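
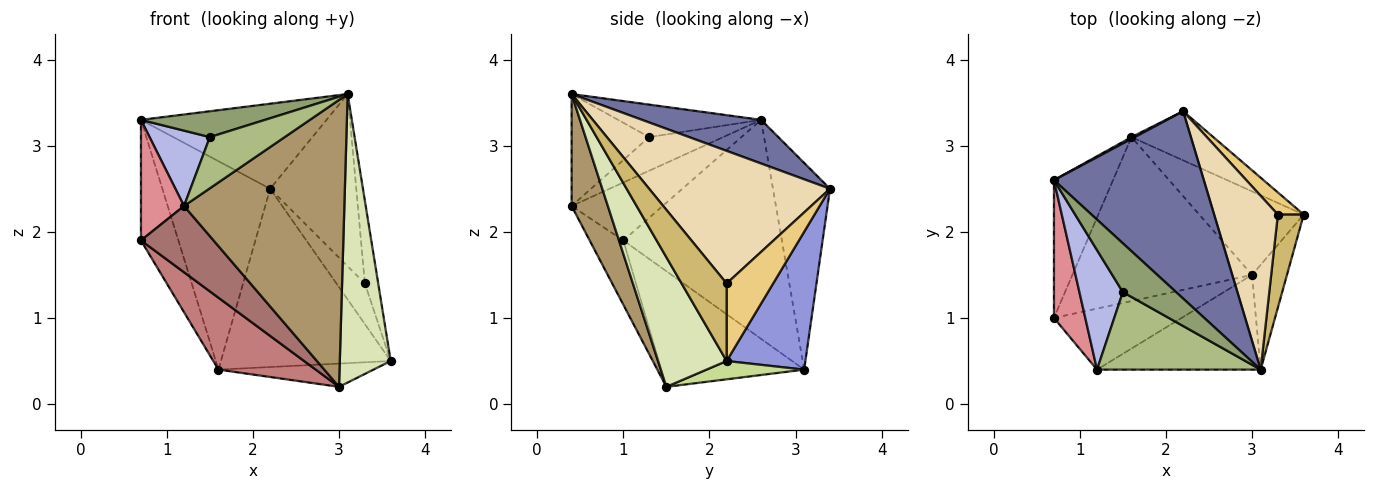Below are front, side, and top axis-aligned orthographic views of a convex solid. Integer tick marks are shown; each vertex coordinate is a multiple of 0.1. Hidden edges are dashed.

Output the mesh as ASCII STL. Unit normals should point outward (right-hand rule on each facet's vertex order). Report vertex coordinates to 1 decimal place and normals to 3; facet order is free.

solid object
 facet normal 0.256 0.400 0.880
  outer loop
   vertex 2.2 3.4 2.5
   vertex 0.7 2.6 3.3
   vertex 3.1 0.4 3.6
  endloop
 endfacet
 facet normal -0.468 0.884 0.007
  outer loop
   vertex 2.2 3.4 2.5
   vertex 1.6 3.1 0.4
   vertex 0.7 2.6 3.3
  endloop
 endfacet
 facet normal 0.408 0.880 -0.242
  outer loop
   vertex 2.2 3.4 2.5
   vertex 3.6 2.2 0.5
   vertex 1.6 3.1 0.4
  endloop
 endfacet
 facet normal -0.548 -0.446 0.707
  outer loop
   vertex 1.5 1.3 3.1
   vertex 0.7 2.6 3.3
   vertex 1.2 0.4 2.3
  endloop
 endfacet
 facet normal -0.475 -0.412 0.778
  outer loop
   vertex 1.5 1.3 3.1
   vertex 3.1 0.4 3.6
   vertex 0.7 2.6 3.3
  endloop
 endfacet
 facet normal -0.496 -0.479 0.725
  outer loop
   vertex 1.5 1.3 3.1
   vertex 1.2 0.4 2.3
   vertex 3.1 0.4 3.6
  endloop
 endfacet
 facet normal 0.166 0.264 -0.950
  outer loop
   vertex 3.0 1.5 0.2
   vertex 1.6 3.1 0.4
   vertex 3.6 2.2 0.5
  endloop
 endfacet
 facet normal 0.785 -0.582 -0.211
  outer loop
   vertex 3.0 1.5 0.2
   vertex 3.6 2.2 0.5
   vertex 3.1 0.4 3.6
  endloop
 endfacet
 facet normal 0.210 -0.928 -0.307
  outer loop
   vertex 3.0 1.5 0.2
   vertex 3.1 0.4 3.6
   vertex 1.2 0.4 2.3
  endloop
 endfacet
 facet normal 0.913 0.271 0.304
  outer loop
   vertex 3.3 2.2 1.4
   vertex 3.1 0.4 3.6
   vertex 3.6 2.2 0.5
  endloop
 endfacet
 facet normal 0.821 0.502 0.274
  outer loop
   vertex 3.3 2.2 1.4
   vertex 3.6 2.2 0.5
   vertex 2.2 3.4 2.5
  endloop
 endfacet
 facet normal 0.828 0.394 0.398
  outer loop
   vertex 3.3 2.2 1.4
   vertex 2.2 3.4 2.5
   vertex 3.1 0.4 3.6
  endloop
 endfacet
 facet normal -0.323 -0.696 -0.641
  outer loop
   vertex 0.7 1.0 1.9
   vertex 3.0 1.5 0.2
   vertex 1.2 0.4 2.3
  endloop
 endfacet
 facet normal -0.508 -0.346 -0.789
  outer loop
   vertex 0.7 1.0 1.9
   vertex 1.6 3.1 0.4
   vertex 3.0 1.5 0.2
  endloop
 endfacet
 facet normal -0.812 -0.384 0.439
  outer loop
   vertex 0.7 1.0 1.9
   vertex 1.2 0.4 2.3
   vertex 0.7 2.6 3.3
  endloop
 endfacet
 facet normal -0.941 0.222 -0.254
  outer loop
   vertex 0.7 1.0 1.9
   vertex 0.7 2.6 3.3
   vertex 1.6 3.1 0.4
  endloop
 endfacet
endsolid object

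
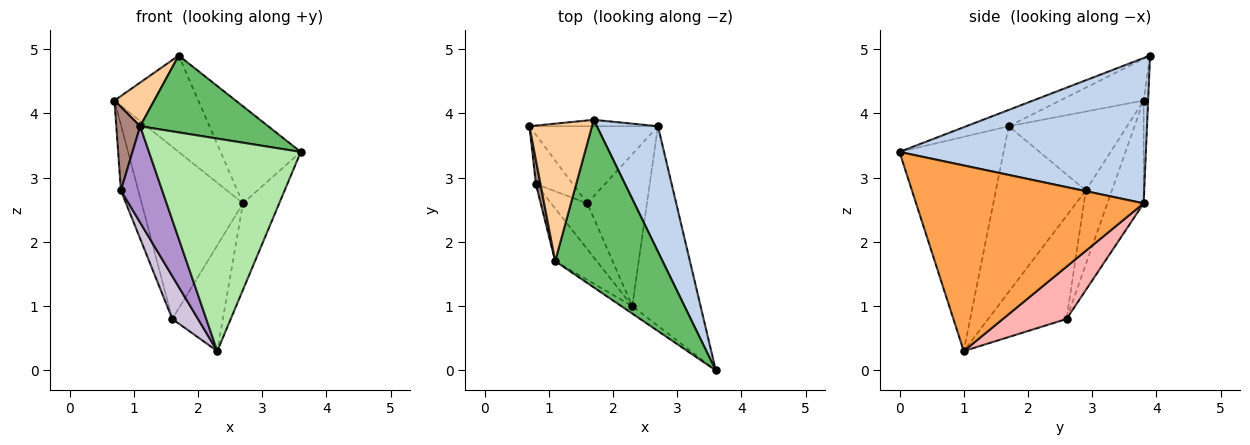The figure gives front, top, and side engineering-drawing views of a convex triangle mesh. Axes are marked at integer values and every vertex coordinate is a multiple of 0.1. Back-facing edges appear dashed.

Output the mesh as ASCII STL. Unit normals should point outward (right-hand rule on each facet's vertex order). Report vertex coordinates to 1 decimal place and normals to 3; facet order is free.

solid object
 facet normal -0.053 0.996 -0.066
  outer loop
   vertex 2.7 3.8 2.6
   vertex 0.7 3.8 4.2
   vertex 1.7 3.9 4.9
  endloop
 endfacet
 facet normal 0.883 0.287 0.371
  outer loop
   vertex 2.7 3.8 2.6
   vertex 1.7 3.9 4.9
   vertex 3.6 0.0 3.4
  endloop
 endfacet
 facet normal 0.928 0.148 -0.342
  outer loop
   vertex 2.7 3.8 2.6
   vertex 3.6 0.0 3.4
   vertex 2.3 1.0 0.3
  endloop
 endfacet
 facet normal -0.537 -0.255 0.804
  outer loop
   vertex 1.1 1.7 3.8
   vertex 1.7 3.9 4.9
   vertex 0.7 3.8 4.2
  endloop
 endfacet
 facet normal -0.137 -0.413 0.900
  outer loop
   vertex 1.1 1.7 3.8
   vertex 3.6 0.0 3.4
   vertex 1.7 3.9 4.9
  endloop
 endfacet
 facet normal -0.565 -0.824 -0.029
  outer loop
   vertex 1.1 1.7 3.8
   vertex 2.3 1.0 0.3
   vertex 3.6 0.0 3.4
  endloop
 endfacet
 facet normal -0.311 0.868 -0.388
  outer loop
   vertex 1.6 2.6 0.8
   vertex 0.7 3.8 4.2
   vertex 2.7 3.8 2.6
  endloop
 endfacet
 facet normal 0.584 0.464 -0.666
  outer loop
   vertex 1.6 2.6 0.8
   vertex 2.7 3.8 2.6
   vertex 2.3 1.0 0.3
  endloop
 endfacet
 facet normal -0.886 -0.407 -0.222
  outer loop
   vertex 0.8 2.9 2.8
   vertex 2.3 1.0 0.3
   vertex 1.1 1.7 3.8
  endloop
 endfacet
 facet normal -0.901 -0.296 -0.316
  outer loop
   vertex 0.8 2.9 2.8
   vertex 1.6 2.6 0.8
   vertex 2.3 1.0 0.3
  endloop
 endfacet
 facet normal -0.979 -0.197 0.057
  outer loop
   vertex 0.8 2.9 2.8
   vertex 1.1 1.7 3.8
   vertex 0.7 3.8 4.2
  endloop
 endfacet
 facet normal -0.768 0.512 -0.384
  outer loop
   vertex 0.8 2.9 2.8
   vertex 0.7 3.8 4.2
   vertex 1.6 2.6 0.8
  endloop
 endfacet
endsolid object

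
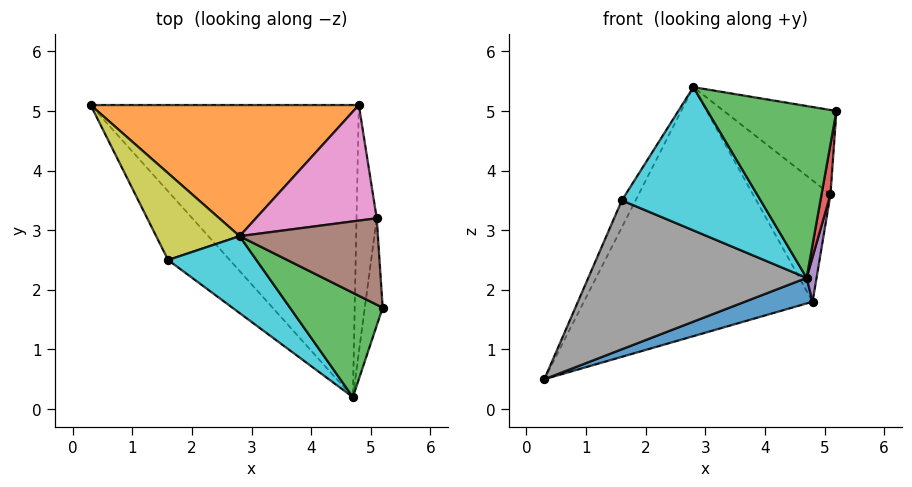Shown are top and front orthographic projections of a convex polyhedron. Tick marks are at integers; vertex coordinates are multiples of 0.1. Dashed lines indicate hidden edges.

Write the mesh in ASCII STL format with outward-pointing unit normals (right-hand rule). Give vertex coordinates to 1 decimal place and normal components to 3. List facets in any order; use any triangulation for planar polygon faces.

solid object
 facet normal 0.277 -0.084 -0.957
  outer loop
   vertex 4.7 0.2 2.2
   vertex 0.3 5.1 0.5
   vertex 4.8 5.1 1.8
  endloop
 endfacet
 facet normal -0.133 0.877 0.462
  outer loop
   vertex 2.8 2.9 5.4
   vertex 4.8 5.1 1.8
   vertex 0.3 5.1 0.5
  endloop
 endfacet
 facet normal -0.323 -0.809 0.491
  outer loop
   vertex 2.8 2.9 5.4
   vertex 4.7 0.2 2.2
   vertex 5.2 1.7 5.0
  endloop
 endfacet
 facet normal 0.988 -0.066 -0.141
  outer loop
   vertex 5.1 3.2 3.6
   vertex 5.2 1.7 5.0
   vertex 4.7 0.2 2.2
  endloop
 endfacet
 facet normal 0.979 -0.036 -0.202
  outer loop
   vertex 5.1 3.2 3.6
   vertex 4.7 0.2 2.2
   vertex 4.8 5.1 1.8
  endloop
 endfacet
 facet normal 0.424 0.633 0.648
  outer loop
   vertex 5.1 3.2 3.6
   vertex 2.8 2.9 5.4
   vertex 5.2 1.7 5.0
  endloop
 endfacet
 facet normal 0.407 0.661 0.630
  outer loop
   vertex 5.1 3.2 3.6
   vertex 4.8 5.1 1.8
   vertex 2.8 2.9 5.4
  endloop
 endfacet
 facet normal -0.647 -0.692 -0.319
  outer loop
   vertex 1.6 2.5 3.5
   vertex 0.3 5.1 0.5
   vertex 4.7 0.2 2.2
  endloop
 endfacet
 facet normal -0.850 0.156 0.504
  outer loop
   vertex 1.6 2.5 3.5
   vertex 2.8 2.9 5.4
   vertex 0.3 5.1 0.5
  endloop
 endfacet
 facet normal -0.414 -0.802 0.431
  outer loop
   vertex 1.6 2.5 3.5
   vertex 4.7 0.2 2.2
   vertex 2.8 2.9 5.4
  endloop
 endfacet
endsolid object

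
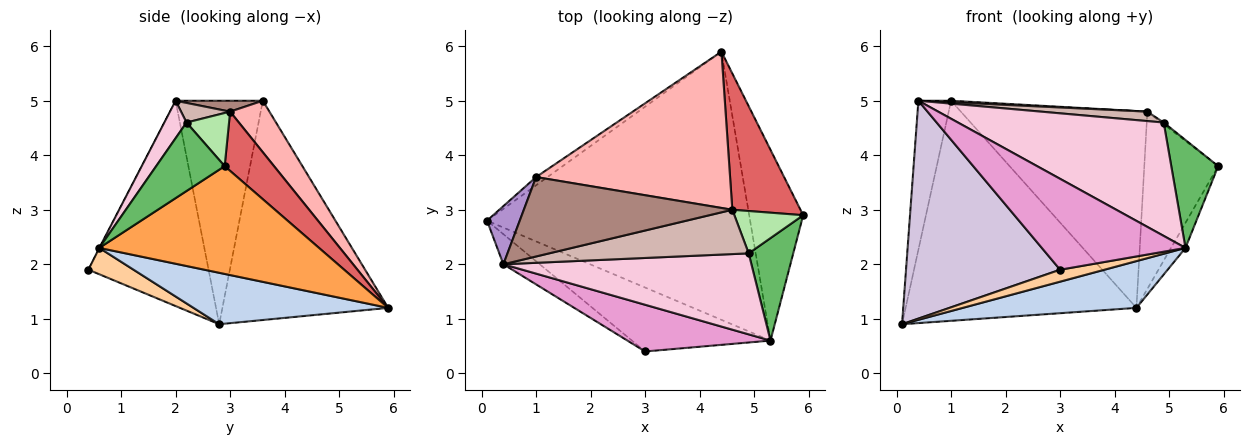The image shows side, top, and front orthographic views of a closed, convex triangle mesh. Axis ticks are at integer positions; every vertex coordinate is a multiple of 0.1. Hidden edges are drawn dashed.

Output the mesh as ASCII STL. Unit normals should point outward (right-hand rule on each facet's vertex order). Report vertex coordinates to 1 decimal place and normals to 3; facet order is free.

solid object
 facet normal -0.583 0.812 -0.030
  outer loop
   vertex 1.0 3.6 5.0
   vertex 4.4 5.9 1.2
   vertex 0.1 2.8 0.9
  endloop
 endfacet
 facet normal 0.189 -0.169 -0.967
  outer loop
   vertex 5.3 0.6 2.3
   vertex 0.1 2.8 0.9
   vertex 4.4 5.9 1.2
  endloop
 endfacet
 facet normal 0.893 0.059 -0.447
  outer loop
   vertex 5.3 0.6 2.3
   vertex 4.4 5.9 1.2
   vertex 5.9 2.9 3.8
  endloop
 endfacet
 facet normal 0.184 -0.181 -0.966
  outer loop
   vertex 3.0 0.4 1.9
   vertex 0.1 2.8 0.9
   vertex 5.3 0.6 2.3
  endloop
 endfacet
 facet normal 0.727 -0.498 0.473
  outer loop
   vertex 4.9 2.2 4.6
   vertex 5.3 0.6 2.3
   vertex 5.9 2.9 3.8
  endloop
 endfacet
 facet normal 0.611 0.031 0.791
  outer loop
   vertex 4.6 3.0 4.8
   vertex 4.9 2.2 4.6
   vertex 5.9 2.9 3.8
  endloop
 endfacet
 facet normal 0.468 0.701 0.538
  outer loop
   vertex 4.6 3.0 4.8
   vertex 5.9 2.9 3.8
   vertex 4.4 5.9 1.2
  endloop
 endfacet
 facet normal 0.163 0.773 0.613
  outer loop
   vertex 4.6 3.0 4.8
   vertex 4.4 5.9 1.2
   vertex 1.0 3.6 5.0
  endloop
 endfacet
 facet normal -0.928 0.348 0.136
  outer loop
   vertex 0.4 2.0 5.0
   vertex 1.0 3.6 5.0
   vertex 0.1 2.8 0.9
  endloop
 endfacet
 facet normal -0.611 -0.784 -0.108
  outer loop
   vertex 0.4 2.0 5.0
   vertex 0.1 2.8 0.9
   vertex 3.0 0.4 1.9
  endloop
 endfacet
 facet normal 0.052 -0.020 0.998
  outer loop
   vertex 0.4 2.0 5.0
   vertex 4.6 3.0 4.8
   vertex 1.0 3.6 5.0
  endloop
 endfacet
 facet normal 0.096 -0.207 0.974
  outer loop
   vertex 0.4 2.0 5.0
   vertex 4.9 2.2 4.6
   vertex 4.6 3.0 4.8
  endloop
 endfacet
 facet normal -0.002 -0.889 0.457
  outer loop
   vertex 0.4 2.0 5.0
   vertex 3.0 0.4 1.9
   vertex 5.3 0.6 2.3
  endloop
 endfacet
 facet normal 0.087 -0.811 0.579
  outer loop
   vertex 0.4 2.0 5.0
   vertex 5.3 0.6 2.3
   vertex 4.9 2.2 4.6
  endloop
 endfacet
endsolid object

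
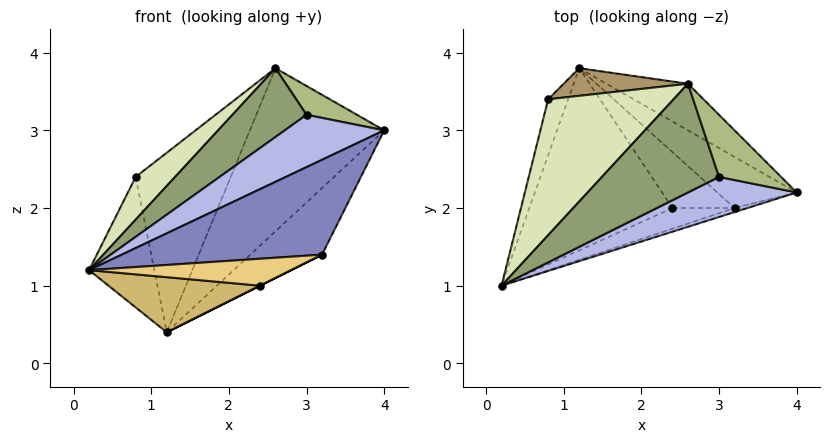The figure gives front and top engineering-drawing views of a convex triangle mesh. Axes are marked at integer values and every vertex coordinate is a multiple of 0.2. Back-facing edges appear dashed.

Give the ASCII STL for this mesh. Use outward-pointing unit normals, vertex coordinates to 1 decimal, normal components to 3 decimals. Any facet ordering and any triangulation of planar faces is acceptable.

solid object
 facet normal 0.627 0.749 -0.214
  outer loop
   vertex 2.6 3.6 3.8
   vertex 4.0 2.2 3.0
   vertex 1.2 3.8 0.4
  endloop
 endfacet
 facet normal 0.318 -0.947 -0.041
  outer loop
   vertex 3.2 2.0 1.4
   vertex 4.0 2.2 3.0
   vertex 0.2 1.0 1.2
  endloop
 endfacet
 facet normal 0.714 0.556 -0.426
  outer loop
   vertex 3.2 2.0 1.4
   vertex 1.2 3.8 0.4
   vertex 4.0 2.2 3.0
  endloop
 endfacet
 facet normal -0.037 -0.793 0.607
  outer loop
   vertex 3.0 2.4 3.2
   vertex 0.2 1.0 1.2
   vertex 4.0 2.2 3.0
  endloop
 endfacet
 facet normal -0.319 -0.507 0.801
  outer loop
   vertex 3.0 2.4 3.2
   vertex 2.6 3.6 3.8
   vertex 0.2 1.0 1.2
  endloop
 endfacet
 facet normal 0.097 -0.419 0.903
  outer loop
   vertex 3.0 2.4 3.2
   vertex 4.0 2.2 3.0
   vertex 2.6 3.6 3.8
  endloop
 endfacet
 facet normal -0.945 0.301 -0.129
  outer loop
   vertex 0.8 3.4 2.4
   vertex 1.2 3.8 0.4
   vertex 0.2 1.0 1.2
  endloop
 endfacet
 facet normal -0.578 -0.245 0.778
  outer loop
   vertex 0.8 3.4 2.4
   vertex 0.2 1.0 1.2
   vertex 2.6 3.6 3.8
  endloop
 endfacet
 facet normal -0.222 0.964 0.148
  outer loop
   vertex 0.8 3.4 2.4
   vertex 2.6 3.6 3.8
   vertex 1.2 3.8 0.4
  endloop
 endfacet
 facet normal 0.044 -0.289 -0.956
  outer loop
   vertex 2.4 2.0 1.0
   vertex 0.2 1.0 1.2
   vertex 1.2 3.8 0.4
  endloop
 endfacet
 facet normal 0.292 -0.758 -0.583
  outer loop
   vertex 2.4 2.0 1.0
   vertex 3.2 2.0 1.4
   vertex 0.2 1.0 1.2
  endloop
 endfacet
 facet normal 0.447 0.000 -0.894
  outer loop
   vertex 2.4 2.0 1.0
   vertex 1.2 3.8 0.4
   vertex 3.2 2.0 1.4
  endloop
 endfacet
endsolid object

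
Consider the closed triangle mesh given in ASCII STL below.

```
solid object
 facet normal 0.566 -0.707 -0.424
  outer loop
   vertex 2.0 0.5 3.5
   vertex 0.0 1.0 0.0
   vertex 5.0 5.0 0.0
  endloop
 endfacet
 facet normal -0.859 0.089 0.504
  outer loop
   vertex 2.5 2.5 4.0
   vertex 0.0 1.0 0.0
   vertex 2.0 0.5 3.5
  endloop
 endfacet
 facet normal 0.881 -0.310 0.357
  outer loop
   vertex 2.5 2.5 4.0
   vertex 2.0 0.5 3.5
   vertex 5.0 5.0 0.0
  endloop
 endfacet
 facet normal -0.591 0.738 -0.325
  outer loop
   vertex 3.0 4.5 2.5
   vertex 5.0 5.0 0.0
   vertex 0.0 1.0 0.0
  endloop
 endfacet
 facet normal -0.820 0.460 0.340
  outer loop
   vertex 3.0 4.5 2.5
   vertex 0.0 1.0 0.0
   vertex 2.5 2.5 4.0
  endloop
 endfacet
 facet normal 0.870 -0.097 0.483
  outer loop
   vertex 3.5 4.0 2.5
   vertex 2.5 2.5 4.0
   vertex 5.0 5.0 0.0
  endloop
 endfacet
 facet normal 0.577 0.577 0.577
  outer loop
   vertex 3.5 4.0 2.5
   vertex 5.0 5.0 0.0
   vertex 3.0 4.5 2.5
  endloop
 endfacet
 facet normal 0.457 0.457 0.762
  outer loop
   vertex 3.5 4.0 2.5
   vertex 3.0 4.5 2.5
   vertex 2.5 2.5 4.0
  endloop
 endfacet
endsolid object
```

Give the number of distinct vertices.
6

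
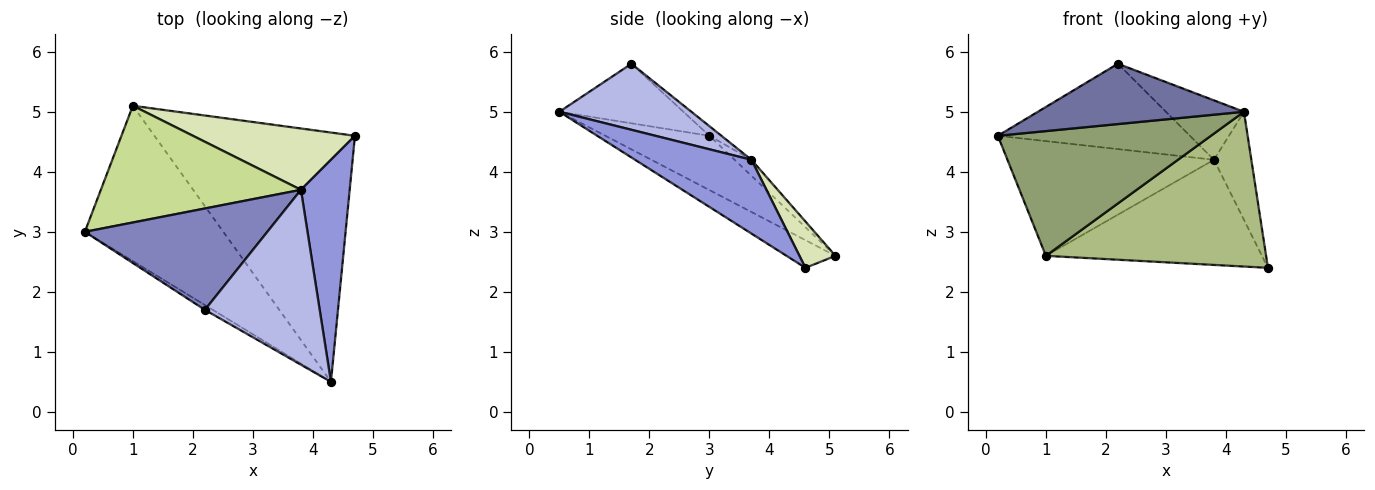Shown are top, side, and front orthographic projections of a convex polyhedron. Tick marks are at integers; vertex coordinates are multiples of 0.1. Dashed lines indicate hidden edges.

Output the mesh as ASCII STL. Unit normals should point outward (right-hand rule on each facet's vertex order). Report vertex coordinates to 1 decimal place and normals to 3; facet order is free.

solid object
 facet normal -0.515 -0.855 -0.068
  outer loop
   vertex 2.2 1.7 5.8
   vertex 0.2 3.0 4.6
   vertex 4.3 0.5 5.0
  endloop
 endfacet
 facet normal -0.040 0.644 0.764
  outer loop
   vertex 3.8 3.7 4.2
   vertex 0.2 3.0 4.6
   vertex 2.2 1.7 5.8
  endloop
 endfacet
 facet normal 0.806 0.259 0.532
  outer loop
   vertex 3.8 3.7 4.2
   vertex 4.3 0.5 5.0
   vertex 4.7 4.6 2.4
  endloop
 endfacet
 facet normal 0.478 0.283 0.832
  outer loop
   vertex 3.8 3.7 4.2
   vertex 2.2 1.7 5.8
   vertex 4.3 0.5 5.0
  endloop
 endfacet
 facet normal -0.292 -0.599 -0.746
  outer loop
   vertex 1.0 5.1 2.6
   vertex 4.3 0.5 5.0
   vertex 0.2 3.0 4.6
  endloop
 endfacet
 facet normal -0.116 -0.524 -0.844
  outer loop
   vertex 1.0 5.1 2.6
   vertex 4.7 4.6 2.4
   vertex 4.3 0.5 5.0
  endloop
 endfacet
 facet normal -0.057 0.700 0.712
  outer loop
   vertex 1.0 5.1 2.6
   vertex 0.2 3.0 4.6
   vertex 3.8 3.7 4.2
  endloop
 endfacet
 facet normal 0.142 0.855 0.499
  outer loop
   vertex 1.0 5.1 2.6
   vertex 3.8 3.7 4.2
   vertex 4.7 4.6 2.4
  endloop
 endfacet
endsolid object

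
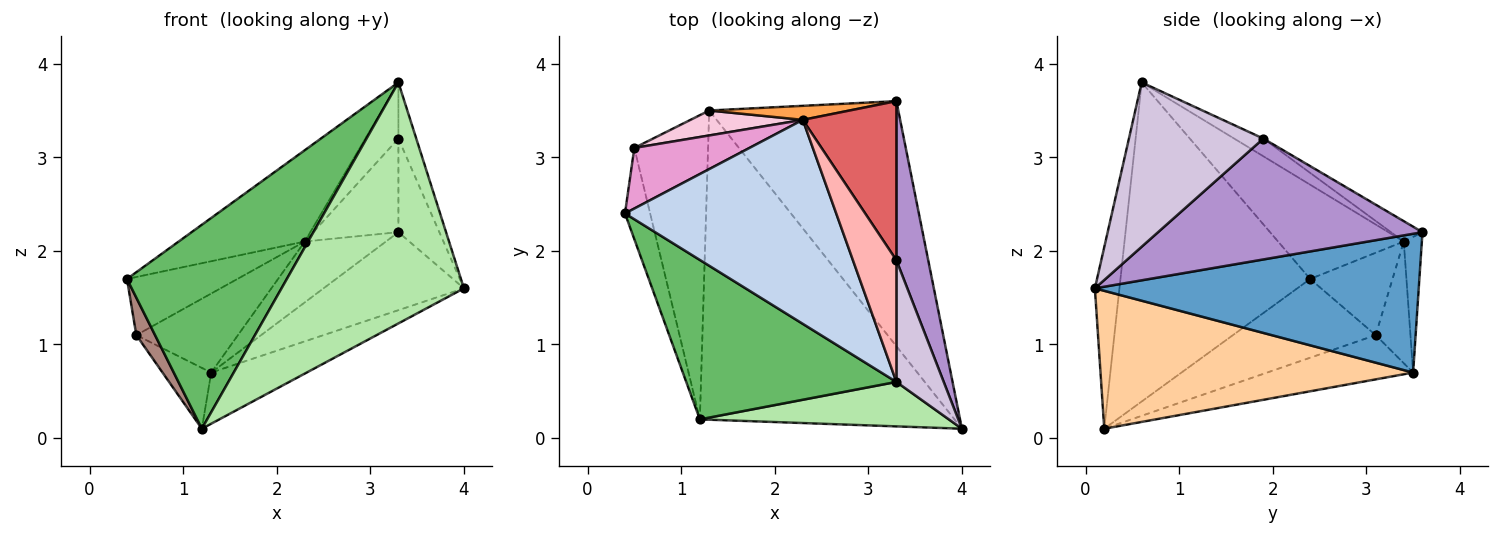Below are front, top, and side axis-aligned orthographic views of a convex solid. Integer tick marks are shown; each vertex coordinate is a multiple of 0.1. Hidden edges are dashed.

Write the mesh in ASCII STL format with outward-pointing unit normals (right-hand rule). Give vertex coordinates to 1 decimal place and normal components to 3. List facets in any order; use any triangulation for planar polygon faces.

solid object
 facet normal 0.573 0.248 -0.781
  outer loop
   vertex 1.3 3.5 0.7
   vertex 3.3 3.6 2.2
   vertex 4.0 0.1 1.6
  endloop
 endfacet
 facet normal -0.377 0.379 0.845
  outer loop
   vertex 2.3 3.4 2.1
   vertex 0.4 2.4 1.7
   vertex 3.3 0.6 3.8
  endloop
 endfacet
 facet normal -0.212 0.952 0.220
  outer loop
   vertex 2.3 3.4 2.1
   vertex 3.3 3.6 2.2
   vertex 1.3 3.5 0.7
  endloop
 endfacet
 facet normal 0.471 0.144 -0.870
  outer loop
   vertex 1.2 0.2 0.1
   vertex 1.3 3.5 0.7
   vertex 4.0 0.1 1.6
  endloop
 endfacet
 facet normal -0.683 -0.576 0.450
  outer loop
   vertex 1.2 0.2 0.1
   vertex 3.3 0.6 3.8
   vertex 0.4 2.4 1.7
  endloop
 endfacet
 facet normal -0.131 -0.975 0.180
  outer loop
   vertex 1.2 0.2 0.1
   vertex 4.0 0.1 1.6
   vertex 3.3 0.6 3.8
  endloop
 endfacet
 facet normal -0.184 0.498 0.847
  outer loop
   vertex 3.3 1.9 3.2
   vertex 3.3 3.6 2.2
   vertex 2.3 3.4 2.1
  endloop
 endfacet
 facet normal -0.347 0.393 0.851
  outer loop
   vertex 3.3 1.9 3.2
   vertex 2.3 3.4 2.1
   vertex 3.3 0.6 3.8
  endloop
 endfacet
 facet normal 0.956 0.148 0.252
  outer loop
   vertex 3.3 1.9 3.2
   vertex 4.0 0.1 1.6
   vertex 3.3 3.6 2.2
  endloop
 endfacet
 facet normal 0.953 0.127 0.274
  outer loop
   vertex 3.3 1.9 3.2
   vertex 3.3 0.6 3.8
   vertex 4.0 0.1 1.6
  endloop
 endfacet
 facet normal -0.945 -0.124 -0.302
  outer loop
   vertex 0.5 3.1 1.1
   vertex 1.2 0.2 0.1
   vertex 0.4 2.4 1.7
  endloop
 endfacet
 facet normal -0.507 0.169 -0.845
  outer loop
   vertex 0.5 3.1 1.1
   vertex 1.3 3.5 0.7
   vertex 1.2 0.2 0.1
  endloop
 endfacet
 facet normal -0.459 0.615 0.641
  outer loop
   vertex 0.5 3.1 1.1
   vertex 0.4 2.4 1.7
   vertex 2.3 3.4 2.1
  endloop
 endfacet
 facet normal -0.310 0.907 0.286
  outer loop
   vertex 0.5 3.1 1.1
   vertex 2.3 3.4 2.1
   vertex 1.3 3.5 0.7
  endloop
 endfacet
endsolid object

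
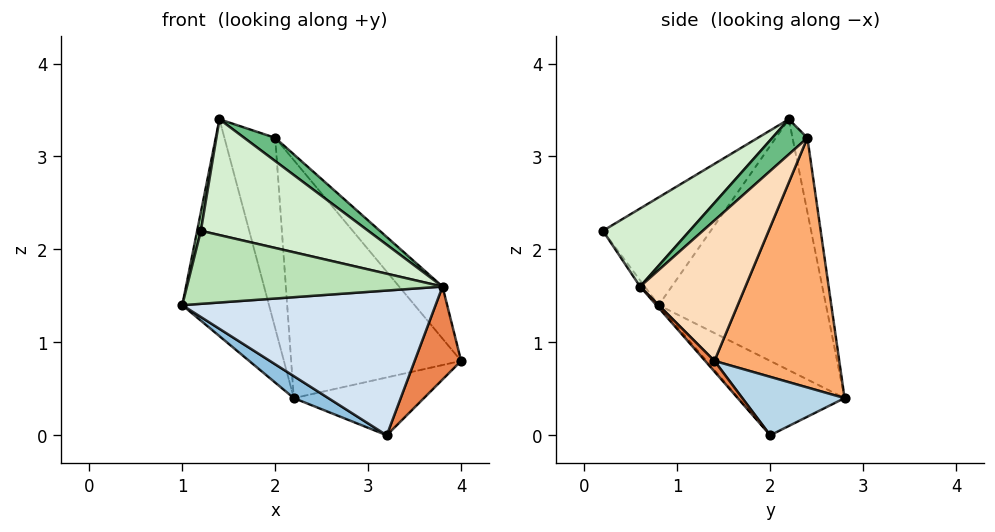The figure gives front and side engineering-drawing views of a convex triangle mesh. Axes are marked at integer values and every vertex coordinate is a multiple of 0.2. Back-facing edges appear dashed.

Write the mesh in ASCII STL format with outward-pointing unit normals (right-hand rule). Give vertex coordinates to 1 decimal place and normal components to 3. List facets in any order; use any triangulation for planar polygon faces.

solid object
 facet normal -0.879 0.456 -0.143
  outer loop
   vertex 1.4 2.2 3.4
   vertex 2.2 2.8 0.4
   vertex 1.0 0.8 1.4
  endloop
 endfacet
 facet normal -0.470 -0.153 -0.869
  outer loop
   vertex 3.2 2.0 0.0
   vertex 1.0 0.8 1.4
   vertex 2.2 2.8 0.4
  endloop
 endfacet
 facet normal 0.618 0.786 -0.028
  outer loop
   vertex 3.2 2.0 0.0
   vertex 2.2 2.8 0.4
   vertex 4.0 1.4 0.8
  endloop
 endfacet
 facet normal -0.007 -0.754 -0.657
  outer loop
   vertex 3.2 2.0 0.0
   vertex 3.8 0.6 1.6
   vertex 1.0 0.8 1.4
  endloop
 endfacet
 facet normal 0.143 -0.717 -0.682
  outer loop
   vertex 3.2 2.0 0.0
   vertex 4.0 1.4 0.8
   vertex 3.8 0.6 1.6
  endloop
 endfacet
 facet normal 0.585 0.796 0.156
  outer loop
   vertex 2.0 2.4 3.2
   vertex 4.0 1.4 0.8
   vertex 2.2 2.8 0.4
  endloop
 endfacet
 facet normal -0.279 0.953 0.116
  outer loop
   vertex 2.0 2.4 3.2
   vertex 2.2 2.8 0.4
   vertex 1.4 2.2 3.4
  endloop
 endfacet
 facet normal 0.789 0.325 0.522
  outer loop
   vertex 2.0 2.4 3.2
   vertex 3.8 0.6 1.6
   vertex 4.0 1.4 0.8
  endloop
 endfacet
 facet normal 0.400 -0.353 0.846
  outer loop
   vertex 2.0 2.4 3.2
   vertex 1.4 2.2 3.4
   vertex 3.8 0.6 1.6
  endloop
 endfacet
 facet normal -0.975 -0.034 0.219
  outer loop
   vertex 1.2 0.2 2.2
   vertex 1.4 2.2 3.4
   vertex 1.0 0.8 1.4
  endloop
 endfacet
 facet normal -0.015 -0.802 -0.598
  outer loop
   vertex 1.2 0.2 2.2
   vertex 1.0 0.8 1.4
   vertex 3.8 0.6 1.6
  endloop
 endfacet
 facet normal 0.267 -0.515 0.814
  outer loop
   vertex 1.2 0.2 2.2
   vertex 3.8 0.6 1.6
   vertex 1.4 2.2 3.4
  endloop
 endfacet
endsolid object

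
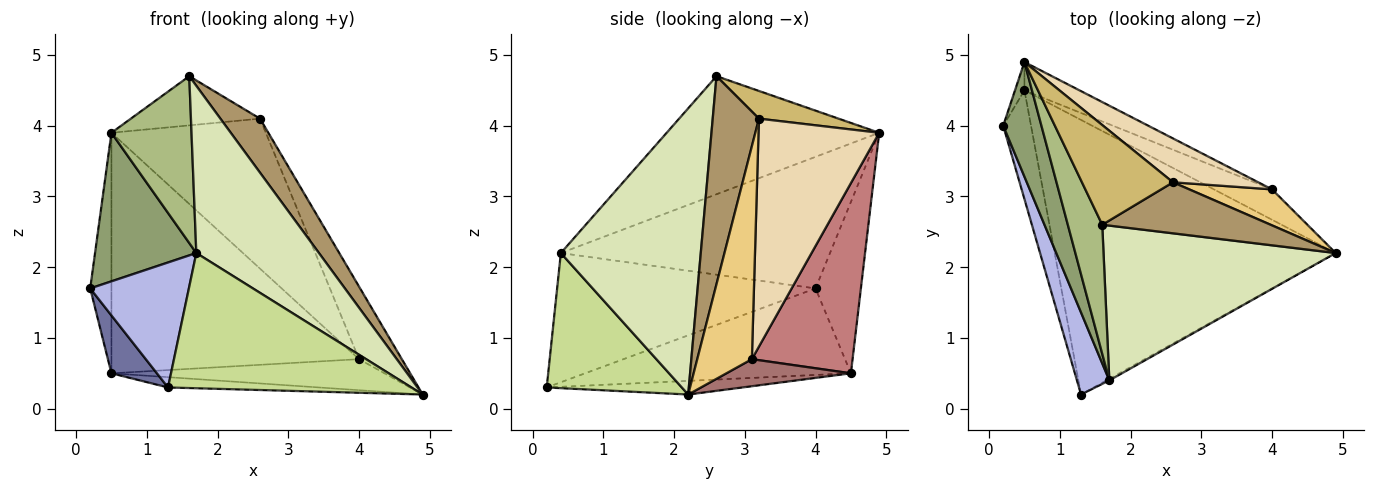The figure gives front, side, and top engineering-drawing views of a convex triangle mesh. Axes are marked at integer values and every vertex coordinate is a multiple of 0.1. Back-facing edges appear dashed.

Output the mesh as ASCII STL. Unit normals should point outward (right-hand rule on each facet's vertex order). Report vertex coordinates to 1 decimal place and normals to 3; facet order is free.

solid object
 facet normal -0.940 -0.161 -0.302
  outer loop
   vertex 0.5 4.5 0.5
   vertex 1.3 0.2 0.3
   vertex 0.2 4.0 1.7
  endloop
 endfacet
 facet normal -0.049 0.037 -0.998
  outer loop
   vertex 0.5 4.5 0.5
   vertex 4.9 2.2 0.2
   vertex 1.3 0.2 0.3
  endloop
 endfacet
 facet normal -0.905 0.423 -0.050
  outer loop
   vertex 0.5 4.5 0.5
   vertex 0.2 4.0 1.7
   vertex 0.5 4.9 3.9
  endloop
 endfacet
 facet normal -0.910 -0.347 0.228
  outer loop
   vertex 1.7 0.4 2.2
   vertex 0.2 4.0 1.7
   vertex 1.3 0.2 0.3
  endloop
 endfacet
 facet normal -0.903 -0.340 0.262
  outer loop
   vertex 1.7 0.4 2.2
   vertex 0.5 4.9 3.9
   vertex 0.2 4.0 1.7
  endloop
 endfacet
 facet normal -0.903 -0.340 0.263
  outer loop
   vertex 1.7 0.4 2.2
   vertex 1.6 2.6 4.7
   vertex 0.5 4.9 3.9
  endloop
 endfacet
 facet normal 0.485 -0.874 -0.010
  outer loop
   vertex 1.7 0.4 2.2
   vertex 1.3 0.2 0.3
   vertex 4.9 2.2 0.2
  endloop
 endfacet
 facet normal 0.642 -0.563 0.521
  outer loop
   vertex 1.7 0.4 2.2
   vertex 4.9 2.2 0.2
   vertex 1.6 2.6 4.7
  endloop
 endfacet
 facet normal 0.647 -0.554 0.524
  outer loop
   vertex 2.6 3.2 4.1
   vertex 1.6 2.6 4.7
   vertex 4.9 2.2 0.2
  endloop
 endfacet
 facet normal 0.263 0.427 0.865
  outer loop
   vertex 2.6 3.2 4.1
   vertex 0.5 4.9 3.9
   vertex 1.6 2.6 4.7
  endloop
 endfacet
 facet normal 0.753 0.590 0.293
  outer loop
   vertex 4.0 3.1 0.7
   vertex 2.6 3.2 4.1
   vertex 4.9 2.2 0.2
  endloop
 endfacet
 facet normal 0.600 0.768 0.225
  outer loop
   vertex 4.0 3.1 0.7
   vertex 0.5 4.9 3.9
   vertex 2.6 3.2 4.1
  endloop
 endfacet
 facet normal 0.310 0.679 -0.665
  outer loop
   vertex 4.0 3.1 0.7
   vertex 4.9 2.2 0.2
   vertex 0.5 4.5 0.5
  endloop
 endfacet
 facet normal 0.375 0.921 -0.108
  outer loop
   vertex 4.0 3.1 0.7
   vertex 0.5 4.5 0.5
   vertex 0.5 4.9 3.9
  endloop
 endfacet
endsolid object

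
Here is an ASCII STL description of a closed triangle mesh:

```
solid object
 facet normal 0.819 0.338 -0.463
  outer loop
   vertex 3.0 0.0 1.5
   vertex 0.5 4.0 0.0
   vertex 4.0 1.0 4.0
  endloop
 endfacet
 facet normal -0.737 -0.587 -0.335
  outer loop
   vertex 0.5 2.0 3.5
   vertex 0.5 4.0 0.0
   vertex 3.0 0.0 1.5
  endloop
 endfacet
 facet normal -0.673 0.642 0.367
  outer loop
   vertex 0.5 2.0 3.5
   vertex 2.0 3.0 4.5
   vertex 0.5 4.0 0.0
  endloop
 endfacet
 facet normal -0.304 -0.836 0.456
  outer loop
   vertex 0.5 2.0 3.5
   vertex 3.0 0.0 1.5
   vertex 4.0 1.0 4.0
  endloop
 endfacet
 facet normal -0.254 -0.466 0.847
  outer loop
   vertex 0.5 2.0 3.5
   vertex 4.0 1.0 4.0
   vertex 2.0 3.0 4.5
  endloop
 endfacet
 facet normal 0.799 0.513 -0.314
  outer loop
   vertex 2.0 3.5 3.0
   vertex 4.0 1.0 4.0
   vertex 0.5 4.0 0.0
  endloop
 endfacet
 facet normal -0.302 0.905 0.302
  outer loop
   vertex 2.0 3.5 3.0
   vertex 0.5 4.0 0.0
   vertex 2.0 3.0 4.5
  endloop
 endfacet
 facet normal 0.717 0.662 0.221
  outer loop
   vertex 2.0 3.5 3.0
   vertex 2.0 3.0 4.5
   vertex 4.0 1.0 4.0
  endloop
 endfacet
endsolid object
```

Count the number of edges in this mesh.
12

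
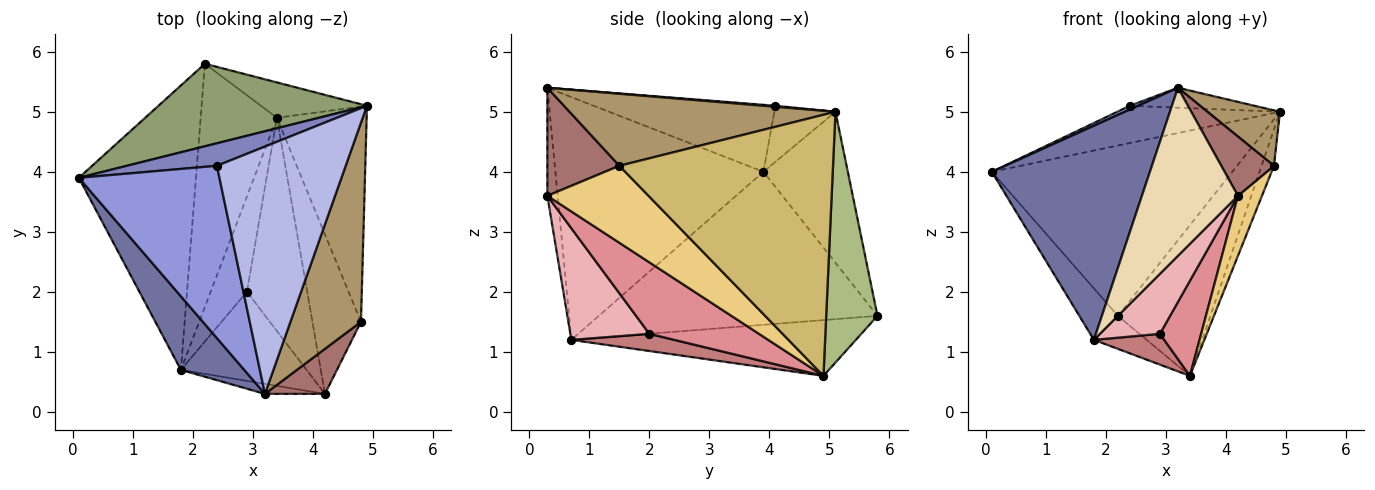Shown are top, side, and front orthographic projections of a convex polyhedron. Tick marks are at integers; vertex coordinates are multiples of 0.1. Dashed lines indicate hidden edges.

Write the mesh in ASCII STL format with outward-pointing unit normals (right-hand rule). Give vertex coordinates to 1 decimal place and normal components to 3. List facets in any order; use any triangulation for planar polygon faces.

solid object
 facet normal -0.780 -0.592 0.203
  outer loop
   vertex 1.8 0.7 1.2
   vertex 3.2 0.3 5.4
   vertex 0.1 3.9 4.0
  endloop
 endfacet
 facet normal -0.306 0.815 0.492
  outer loop
   vertex 2.4 4.1 5.1
   vertex 4.9 5.1 5.0
   vertex 0.1 3.9 4.0
  endloop
 endfacet
 facet normal -0.430 -0.019 0.903
  outer loop
   vertex 2.4 4.1 5.1
   vertex 0.1 3.9 4.0
   vertex 3.2 0.3 5.4
  endloop
 endfacet
 facet normal 0.008 0.080 0.997
  outer loop
   vertex 2.4 4.1 5.1
   vertex 3.2 0.3 5.4
   vertex 4.9 5.1 5.0
  endloop
 endfacet
 facet normal -0.301 0.858 0.416
  outer loop
   vertex 2.2 5.8 1.6
   vertex 0.1 3.9 4.0
   vertex 4.9 5.1 5.0
  endloop
 endfacet
 facet normal 0.475 0.857 -0.201
  outer loop
   vertex 2.2 5.8 1.6
   vertex 4.9 5.1 5.0
   vertex 3.4 4.9 0.6
  endloop
 endfacet
 facet normal -0.789 0.109 -0.604
  outer loop
   vertex 2.2 5.8 1.6
   vertex 1.8 0.7 1.2
   vertex 0.1 3.9 4.0
  endloop
 endfacet
 facet normal -0.587 0.109 -0.802
  outer loop
   vertex 2.2 5.8 1.6
   vertex 3.4 4.9 0.6
   vertex 1.8 0.7 1.2
  endloop
 endfacet
 facet normal 0.701 -0.191 0.687
  outer loop
   vertex 4.8 1.5 4.1
   vertex 4.9 5.1 5.0
   vertex 3.2 0.3 5.4
  endloop
 endfacet
 facet normal 0.944 0.055 -0.324
  outer loop
   vertex 4.8 1.5 4.1
   vertex 3.4 4.9 0.6
   vertex 4.9 5.1 5.0
  endloop
 endfacet
 facet normal 0.829 -0.197 -0.523
  outer loop
   vertex 4.2 0.3 3.6
   vertex 3.4 4.9 0.6
   vertex 4.8 1.5 4.1
  endloop
 endfacet
 facet normal -0.106 -0.993 -0.059
  outer loop
   vertex 4.2 0.3 3.6
   vertex 3.2 0.3 5.4
   vertex 1.8 0.7 1.2
  endloop
 endfacet
 facet normal 0.736 -0.539 0.409
  outer loop
   vertex 4.2 0.3 3.6
   vertex 4.8 1.5 4.1
   vertex 3.2 0.3 5.4
  endloop
 endfacet
 facet normal 0.410 -0.280 -0.868
  outer loop
   vertex 2.9 2.0 1.3
   vertex 1.8 0.7 1.2
   vertex 3.4 4.9 0.6
  endloop
 endfacet
 facet normal 0.735 -0.276 -0.619
  outer loop
   vertex 2.9 2.0 1.3
   vertex 3.4 4.9 0.6
   vertex 4.2 0.3 3.6
  endloop
 endfacet
 facet normal 0.593 -0.450 -0.668
  outer loop
   vertex 2.9 2.0 1.3
   vertex 4.2 0.3 3.6
   vertex 1.8 0.7 1.2
  endloop
 endfacet
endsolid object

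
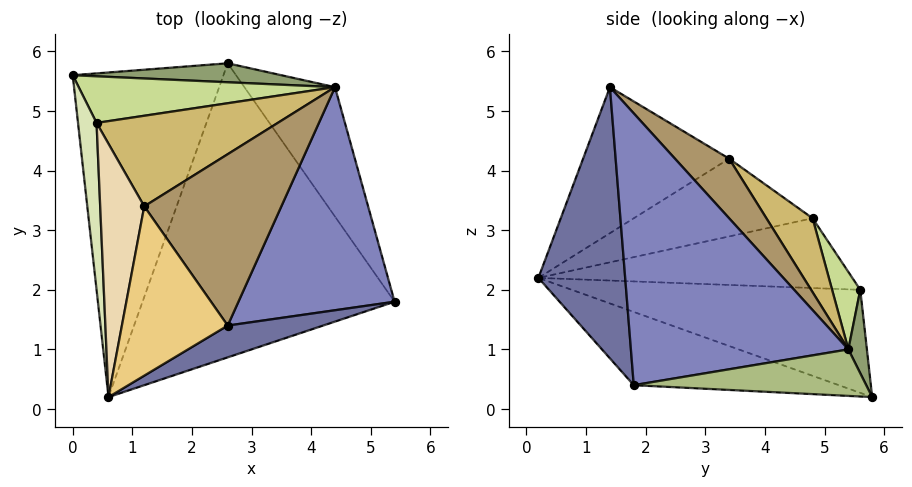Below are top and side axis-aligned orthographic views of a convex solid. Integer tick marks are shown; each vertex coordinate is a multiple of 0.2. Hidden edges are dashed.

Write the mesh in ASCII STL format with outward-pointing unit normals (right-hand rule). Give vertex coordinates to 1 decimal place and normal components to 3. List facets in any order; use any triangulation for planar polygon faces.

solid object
 facet normal 0.356 -0.926 0.125
  outer loop
   vertex 2.6 1.4 5.4
   vertex 0.6 0.2 2.2
   vertex 5.4 1.8 0.4
  endloop
 endfacet
 facet normal 0.856 0.156 0.492
  outer loop
   vertex 4.4 5.4 1.0
   vertex 2.6 1.4 5.4
   vertex 5.4 1.8 0.4
  endloop
 endfacet
 facet normal -0.562 -0.093 -0.822
  outer loop
   vertex 2.6 5.8 0.2
   vertex 0.6 0.2 2.2
   vertex 0.0 5.6 2.0
  endloop
 endfacet
 facet normal -0.271 -0.236 -0.933
  outer loop
   vertex 2.6 5.8 0.2
   vertex 5.4 1.8 0.4
   vertex 0.6 0.2 2.2
  endloop
 endfacet
 facet normal 0.101 0.962 0.253
  outer loop
   vertex 2.6 5.8 0.2
   vertex 0.0 5.6 2.0
   vertex 4.4 5.4 1.0
  endloop
 endfacet
 facet normal 0.440 0.265 -0.858
  outer loop
   vertex 2.6 5.8 0.2
   vertex 4.4 5.4 1.0
   vertex 5.4 1.8 0.4
  endloop
 endfacet
 facet normal 0.155 0.845 0.512
  outer loop
   vertex 0.4 4.8 3.2
   vertex 4.4 5.4 1.0
   vertex 0.0 5.6 2.0
  endloop
 endfacet
 facet normal -0.962 -0.097 0.256
  outer loop
   vertex 0.4 4.8 3.2
   vertex 0.0 5.6 2.0
   vertex 0.6 0.2 2.2
  endloop
 endfacet
 facet normal 0.307 0.638 0.706
  outer loop
   vertex 1.2 3.4 4.2
   vertex 2.6 1.4 5.4
   vertex 4.4 5.4 1.0
  endloop
 endfacet
 facet normal 0.284 0.659 0.696
  outer loop
   vertex 1.2 3.4 4.2
   vertex 4.4 5.4 1.0
   vertex 0.4 4.8 3.2
  endloop
 endfacet
 facet normal -0.792 -0.210 0.574
  outer loop
   vertex 1.2 3.4 4.2
   vertex 0.6 0.2 2.2
   vertex 2.6 1.4 5.4
  endloop
 endfacet
 facet normal -0.861 -0.144 0.488
  outer loop
   vertex 1.2 3.4 4.2
   vertex 0.4 4.8 3.2
   vertex 0.6 0.2 2.2
  endloop
 endfacet
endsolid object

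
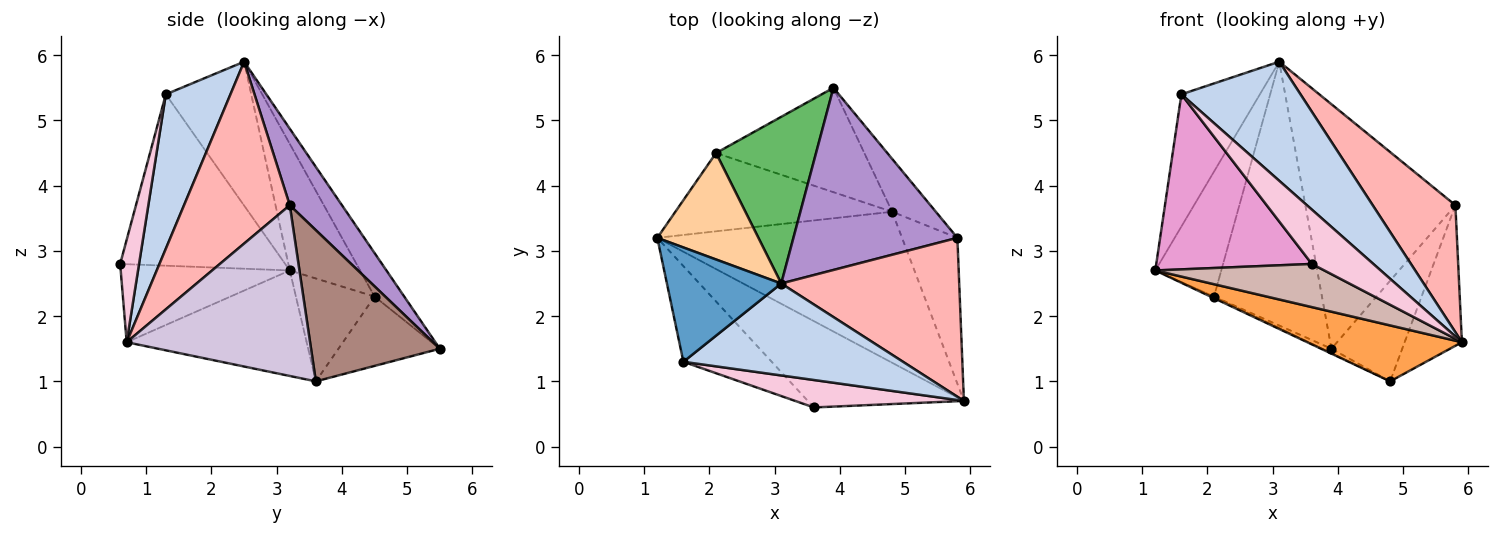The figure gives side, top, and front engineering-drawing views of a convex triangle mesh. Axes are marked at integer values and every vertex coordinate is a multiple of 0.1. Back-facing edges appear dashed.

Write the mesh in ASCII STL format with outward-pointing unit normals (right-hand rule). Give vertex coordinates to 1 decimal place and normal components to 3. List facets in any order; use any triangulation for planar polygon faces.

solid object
 facet normal -0.636 0.584 0.505
  outer loop
   vertex 1.6 1.3 5.4
   vertex 3.1 2.5 5.9
   vertex 1.2 3.2 2.7
  endloop
 endfacet
 facet normal 0.395 -0.727 0.561
  outer loop
   vertex 1.6 1.3 5.4
   vertex 5.9 0.7 1.6
   vertex 3.1 2.5 5.9
  endloop
 endfacet
 facet normal -0.375 -0.322 -0.869
  outer loop
   vertex 4.8 3.6 1.0
   vertex 5.9 0.7 1.6
   vertex 1.2 3.2 2.7
  endloop
 endfacet
 facet normal -0.630 0.591 0.503
  outer loop
   vertex 2.1 4.5 2.3
   vertex 1.2 3.2 2.7
   vertex 3.1 2.5 5.9
  endloop
 endfacet
 facet normal -0.226 0.823 0.520
  outer loop
   vertex 2.1 4.5 2.3
   vertex 3.1 2.5 5.9
   vertex 3.9 5.5 1.5
  endloop
 endfacet
 facet normal -0.429 0.019 -0.903
  outer loop
   vertex 2.1 4.5 2.3
   vertex 4.8 3.6 1.0
   vertex 1.2 3.2 2.7
  endloop
 endfacet
 facet normal -0.423 0.038 -0.905
  outer loop
   vertex 2.1 4.5 2.3
   vertex 3.9 5.5 1.5
   vertex 4.8 3.6 1.0
  endloop
 endfacet
 facet normal 0.624 -0.488 0.610
  outer loop
   vertex 5.8 3.2 3.7
   vertex 3.1 2.5 5.9
   vertex 5.9 0.7 1.6
  endloop
 endfacet
 facet normal 0.269 0.772 0.575
  outer loop
   vertex 5.8 3.2 3.7
   vertex 3.9 5.5 1.5
   vertex 3.1 2.5 5.9
  endloop
 endfacet
 facet normal 0.912 0.285 -0.296
  outer loop
   vertex 5.8 3.2 3.7
   vertex 5.9 0.7 1.6
   vertex 4.8 3.6 1.0
  endloop
 endfacet
 facet normal 0.850 0.467 -0.245
  outer loop
   vertex 5.8 3.2 3.7
   vertex 4.8 3.6 1.0
   vertex 3.9 5.5 1.5
  endloop
 endfacet
 facet normal -0.408 -0.408 -0.816
  outer loop
   vertex 3.6 0.6 2.8
   vertex 1.2 3.2 2.7
   vertex 5.9 0.7 1.6
  endloop
 endfacet
 facet normal -0.681 -0.642 -0.351
  outer loop
   vertex 3.6 0.6 2.8
   vertex 1.6 1.3 5.4
   vertex 1.2 3.2 2.7
  endloop
 endfacet
 facet normal 0.264 -0.861 0.435
  outer loop
   vertex 3.6 0.6 2.8
   vertex 5.9 0.7 1.6
   vertex 1.6 1.3 5.4
  endloop
 endfacet
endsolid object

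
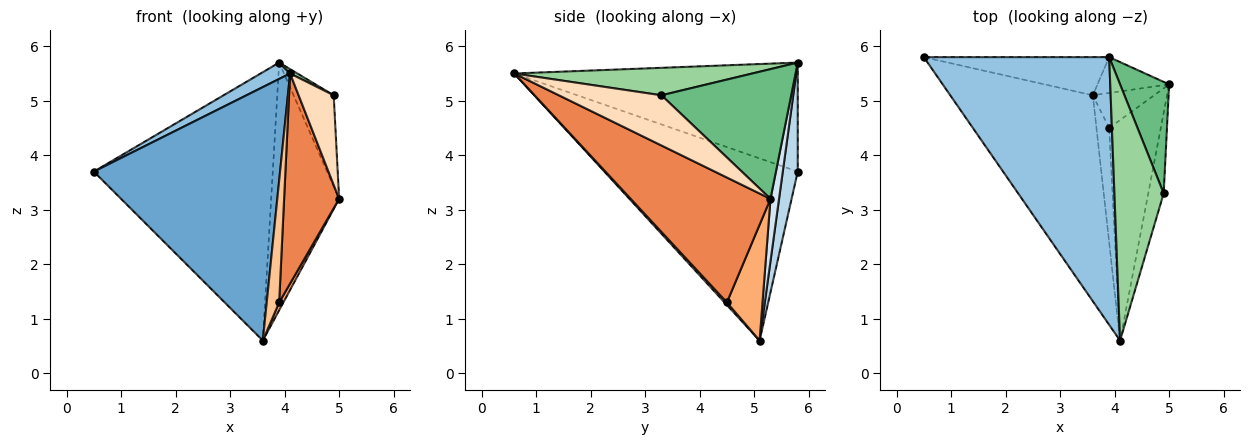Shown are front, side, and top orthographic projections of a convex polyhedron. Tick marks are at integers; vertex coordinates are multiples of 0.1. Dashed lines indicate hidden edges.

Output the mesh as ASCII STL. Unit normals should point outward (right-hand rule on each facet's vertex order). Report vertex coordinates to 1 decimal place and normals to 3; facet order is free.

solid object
 facet normal -0.627 -0.604 -0.491
  outer loop
   vertex 3.6 5.1 0.6
   vertex 4.1 0.6 5.5
   vertex 0.5 5.8 3.7
  endloop
 endfacet
 facet normal -0.506 -0.053 0.861
  outer loop
   vertex 3.9 5.8 5.7
   vertex 0.5 5.8 3.7
   vertex 4.1 0.6 5.5
  endloop
 endfacet
 facet normal 0.083 0.987 -0.140
  outer loop
   vertex 3.9 5.8 5.7
   vertex 3.6 5.1 0.6
   vertex 0.5 5.8 3.7
  endloop
 endfacet
 facet normal 0.124 0.982 -0.142
  outer loop
   vertex 3.9 5.8 5.7
   vertex 5.0 5.3 3.2
   vertex 3.6 5.1 0.6
  endloop
 endfacet
 facet normal 0.869 -0.342 -0.359
  outer loop
   vertex 3.9 4.5 1.3
   vertex 5.0 5.3 3.2
   vertex 4.1 0.6 5.5
  endloop
 endfacet
 facet normal 0.879 -0.103 -0.465
  outer loop
   vertex 3.9 4.5 1.3
   vertex 3.6 5.1 0.6
   vertex 5.0 5.3 3.2
  endloop
 endfacet
 facet normal 0.136 -0.723 -0.678
  outer loop
   vertex 3.9 4.5 1.3
   vertex 4.1 0.6 5.5
   vertex 3.6 5.1 0.6
  endloop
 endfacet
 facet normal 0.909 -0.311 -0.279
  outer loop
   vertex 4.9 3.3 5.1
   vertex 4.1 0.6 5.5
   vertex 5.0 5.3 3.2
  endloop
 endfacet
 facet normal 0.899 0.278 0.340
  outer loop
   vertex 4.9 3.3 5.1
   vertex 5.0 5.3 3.2
   vertex 3.9 5.8 5.7
  endloop
 endfacet
 facet normal 0.487 -0.015 0.873
  outer loop
   vertex 4.9 3.3 5.1
   vertex 3.9 5.8 5.7
   vertex 4.1 0.6 5.5
  endloop
 endfacet
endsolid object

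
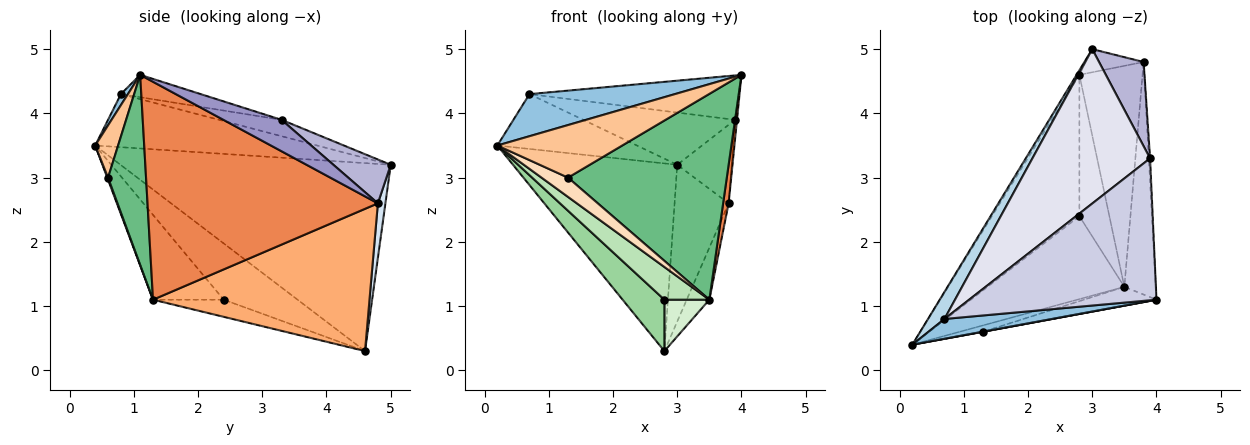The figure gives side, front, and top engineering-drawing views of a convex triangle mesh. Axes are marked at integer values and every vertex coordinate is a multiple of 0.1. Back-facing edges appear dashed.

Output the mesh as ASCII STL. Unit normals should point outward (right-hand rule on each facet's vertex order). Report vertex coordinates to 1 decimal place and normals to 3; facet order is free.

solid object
 facet normal -0.854 0.519 -0.013
  outer loop
   vertex 2.8 4.6 0.3
   vertex 0.2 0.4 3.5
   vertex 3.0 5.0 3.2
  endloop
 endfacet
 facet normal 0.044 -0.904 0.425
  outer loop
   vertex 0.7 0.8 4.3
   vertex 0.2 0.4 3.5
   vertex 4.0 1.1 4.6
  endloop
 endfacet
 facet normal -0.819 0.515 0.254
  outer loop
   vertex 0.7 0.8 4.3
   vertex 3.0 5.0 3.2
   vertex 0.2 0.4 3.5
  endloop
 endfacet
 facet normal 0.137 0.980 -0.145
  outer loop
   vertex 3.8 4.8 2.6
   vertex 2.8 4.6 0.3
   vertex 3.0 5.0 3.2
  endloop
 endfacet
 facet normal 0.989 -0.024 -0.143
  outer loop
   vertex 3.8 4.8 2.6
   vertex 4.0 1.1 4.6
   vertex 3.5 1.3 1.1
  endloop
 endfacet
 facet normal 0.910 0.095 -0.404
  outer loop
   vertex 3.8 4.8 2.6
   vertex 3.5 1.3 1.1
   vertex 2.8 4.6 0.3
  endloop
 endfacet
 facet normal 0.180 -0.984 0.003
  outer loop
   vertex 1.3 0.6 3.0
   vertex 4.0 1.1 4.6
   vertex 0.2 0.4 3.5
  endloop
 endfacet
 facet normal 0.029 -0.948 -0.316
  outer loop
   vertex 1.3 0.6 3.0
   vertex 0.2 0.4 3.5
   vertex 3.5 1.3 1.1
  endloop
 endfacet
 facet normal 0.232 -0.969 -0.088
  outer loop
   vertex 1.3 0.6 3.0
   vertex 3.5 1.3 1.1
   vertex 4.0 1.1 4.6
  endloop
 endfacet
 facet normal -0.517 -0.292 -0.804
  outer loop
   vertex 2.8 2.4 1.1
   vertex 0.2 0.4 3.5
   vertex 2.8 4.6 0.3
  endloop
 endfacet
 facet normal -0.499 -0.318 -0.806
  outer loop
   vertex 2.8 2.4 1.1
   vertex 3.5 1.3 1.1
   vertex 0.2 0.4 3.5
  endloop
 endfacet
 facet normal -0.473 -0.301 -0.828
  outer loop
   vertex 2.8 2.4 1.1
   vertex 2.8 4.6 0.3
   vertex 3.5 1.3 1.1
  endloop
 endfacet
 facet normal 0.999 0.033 -0.039
  outer loop
   vertex 3.9 3.3 3.9
   vertex 4.0 1.1 4.6
   vertex 3.8 4.8 2.6
  endloop
 endfacet
 facet normal 0.584 0.554 0.594
  outer loop
   vertex 3.9 3.3 3.9
   vertex 3.8 4.8 2.6
   vertex 3.0 5.0 3.2
  endloop
 endfacet
 facet normal -0.113 0.297 0.948
  outer loop
   vertex 3.9 3.3 3.9
   vertex 0.7 0.8 4.3
   vertex 4.0 1.1 4.6
  endloop
 endfacet
 facet normal -0.131 0.318 0.939
  outer loop
   vertex 3.9 3.3 3.9
   vertex 3.0 5.0 3.2
   vertex 0.7 0.8 4.3
  endloop
 endfacet
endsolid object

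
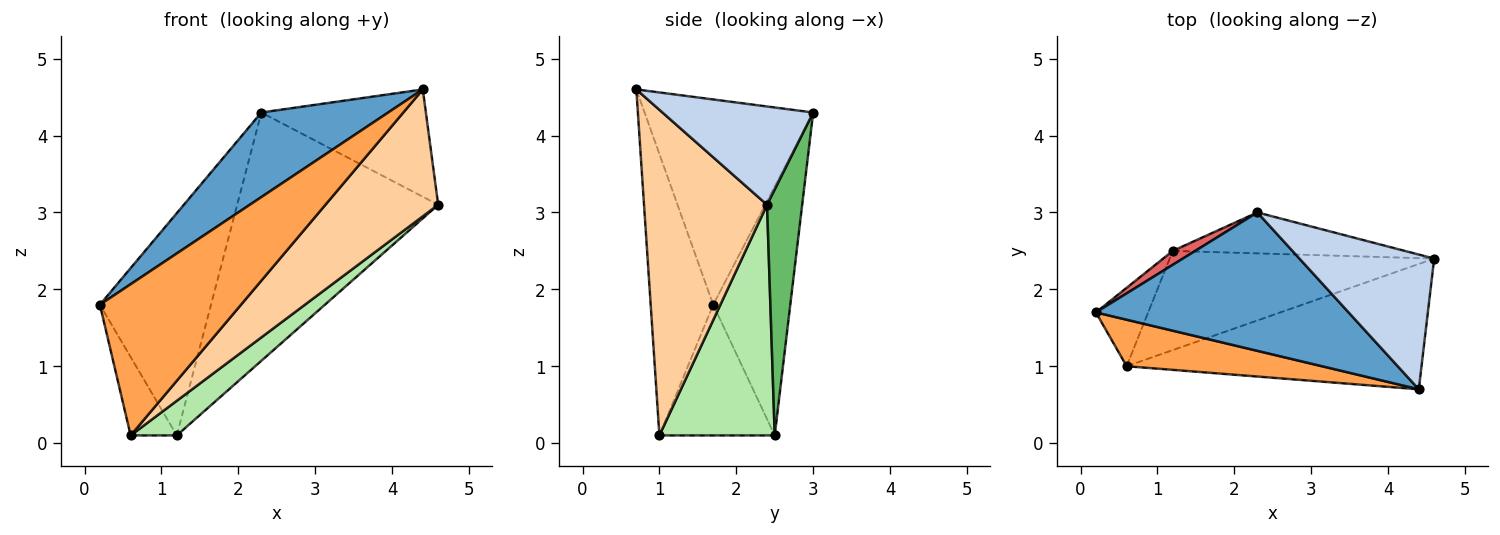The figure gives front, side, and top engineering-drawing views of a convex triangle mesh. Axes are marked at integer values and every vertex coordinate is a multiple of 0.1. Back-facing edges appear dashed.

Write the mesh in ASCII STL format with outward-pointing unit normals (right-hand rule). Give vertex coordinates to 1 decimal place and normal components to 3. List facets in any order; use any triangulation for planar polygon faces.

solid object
 facet normal -0.570 -0.429 0.701
  outer loop
   vertex 2.3 3.0 4.3
   vertex 0.2 1.7 1.8
   vertex 4.4 0.7 4.6
  endloop
 endfacet
 facet normal 0.496 0.541 0.679
  outer loop
   vertex 2.3 3.0 4.3
   vertex 4.4 0.7 4.6
   vertex 4.6 2.4 3.1
  endloop
 endfacet
 facet normal -0.390 -0.880 0.271
  outer loop
   vertex 0.6 1.0 0.1
   vertex 4.4 0.7 4.6
   vertex 0.2 1.7 1.8
  endloop
 endfacet
 facet normal 0.613 -0.562 -0.555
  outer loop
   vertex 0.6 1.0 0.1
   vertex 4.6 2.4 3.1
   vertex 4.4 0.7 4.6
  endloop
 endfacet
 facet normal 0.170 0.972 -0.160
  outer loop
   vertex 1.2 2.5 0.1
   vertex 2.3 3.0 4.3
   vertex 4.6 2.4 3.1
  endloop
 endfacet
 facet normal 0.636 -0.254 -0.729
  outer loop
   vertex 1.2 2.5 0.1
   vertex 4.6 2.4 3.1
   vertex 0.6 1.0 0.1
  endloop
 endfacet
 facet normal -0.569 0.821 0.051
  outer loop
   vertex 1.2 2.5 0.1
   vertex 0.2 1.7 1.8
   vertex 2.3 3.0 4.3
  endloop
 endfacet
 facet normal -0.870 0.348 -0.348
  outer loop
   vertex 1.2 2.5 0.1
   vertex 0.6 1.0 0.1
   vertex 0.2 1.7 1.8
  endloop
 endfacet
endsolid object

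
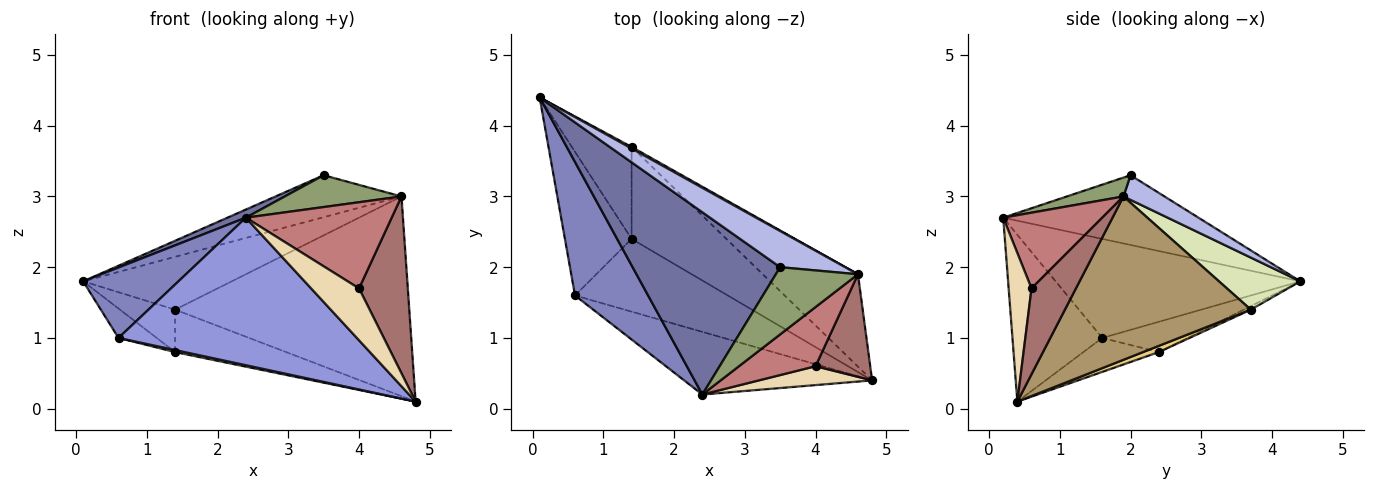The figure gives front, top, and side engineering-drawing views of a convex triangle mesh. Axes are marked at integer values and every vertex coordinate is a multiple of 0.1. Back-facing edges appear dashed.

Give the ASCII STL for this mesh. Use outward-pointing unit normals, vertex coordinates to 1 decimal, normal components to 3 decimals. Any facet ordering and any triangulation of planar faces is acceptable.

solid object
 facet normal -0.427 -0.040 0.903
  outer loop
   vertex 3.5 2.0 3.3
   vertex 0.1 4.4 1.8
   vertex 2.4 0.2 2.7
  endloop
 endfacet
 facet normal -0.768 -0.299 0.567
  outer loop
   vertex 0.6 1.6 1.0
   vertex 2.4 0.2 2.7
   vertex 0.1 4.4 1.8
  endloop
 endfacet
 facet normal -0.328 -0.870 -0.369
  outer loop
   vertex 0.6 1.6 1.0
   vertex 4.8 0.4 0.1
   vertex 2.4 0.2 2.7
  endloop
 endfacet
 facet normal 0.240 0.736 0.634
  outer loop
   vertex 4.6 1.9 3.0
   vertex 0.1 4.4 1.8
   vertex 3.5 2.0 3.3
  endloop
 endfacet
 facet normal 0.203 -0.419 0.885
  outer loop
   vertex 4.6 1.9 3.0
   vertex 3.5 2.0 3.3
   vertex 2.4 0.2 2.7
  endloop
 endfacet
 facet normal -0.407 0.183 -0.895
  outer loop
   vertex 1.4 2.4 0.8
   vertex 0.6 1.6 1.0
   vertex 0.1 4.4 1.8
  endloop
 endfacet
 facet normal -0.217 -0.027 -0.976
  outer loop
   vertex 1.4 2.4 0.8
   vertex 4.8 0.4 0.1
   vertex 0.6 1.6 1.0
  endloop
 endfacet
 facet normal 0.480 0.877 0.026
  outer loop
   vertex 1.4 3.7 1.4
   vertex 0.1 4.4 1.8
   vertex 4.6 1.9 3.0
  endloop
 endfacet
 facet normal 0.585 0.736 -0.341
  outer loop
   vertex 1.4 3.7 1.4
   vertex 4.6 1.9 3.0
   vertex 4.8 0.4 0.1
  endloop
 endfacet
 facet normal -0.054 0.418 -0.907
  outer loop
   vertex 1.4 3.7 1.4
   vertex 1.4 2.4 0.8
   vertex 0.1 4.4 1.8
  endloop
 endfacet
 facet normal 0.059 0.418 -0.906
  outer loop
   vertex 1.4 3.7 1.4
   vertex 4.8 0.4 0.1
   vertex 1.4 2.4 0.8
  endloop
 endfacet
 facet normal 0.409 -0.857 0.312
  outer loop
   vertex 4.0 0.6 1.7
   vertex 2.4 0.2 2.7
   vertex 4.8 0.4 0.1
  endloop
 endfacet
 facet normal 0.619 -0.680 0.394
  outer loop
   vertex 4.0 0.6 1.7
   vertex 4.8 0.4 0.1
   vertex 4.6 1.9 3.0
  endloop
 endfacet
 facet normal 0.489 -0.719 0.494
  outer loop
   vertex 4.0 0.6 1.7
   vertex 4.6 1.9 3.0
   vertex 2.4 0.2 2.7
  endloop
 endfacet
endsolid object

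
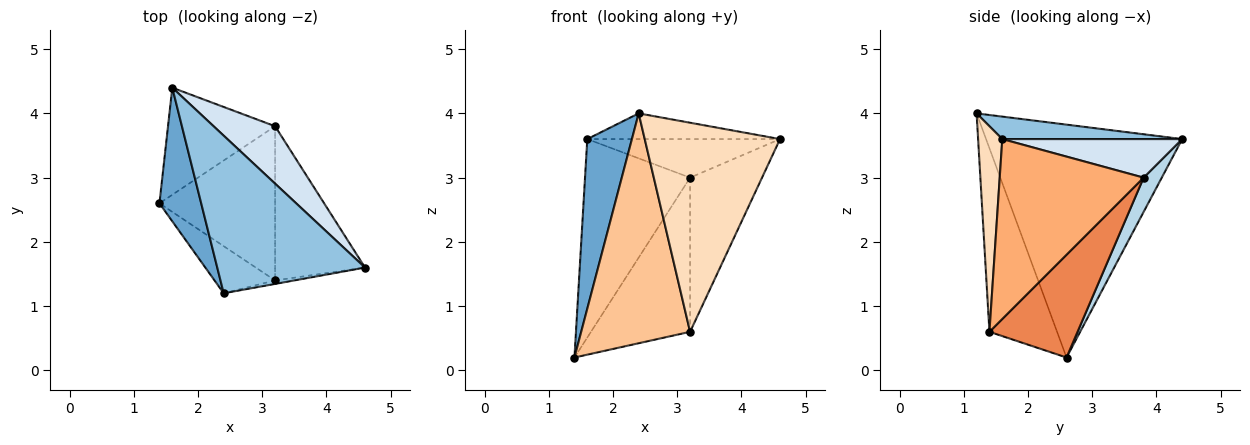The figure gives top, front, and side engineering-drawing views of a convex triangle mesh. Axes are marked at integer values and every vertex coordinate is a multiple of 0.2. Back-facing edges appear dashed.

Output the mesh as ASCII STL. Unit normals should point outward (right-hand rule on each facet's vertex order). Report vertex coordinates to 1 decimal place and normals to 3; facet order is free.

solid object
 facet normal -0.960 -0.219 0.172
  outer loop
   vertex 2.4 1.2 4.0
   vertex 1.6 4.4 3.6
   vertex 1.4 2.6 0.2
  endloop
 endfacet
 facet normal 0.149 0.159 0.976
  outer loop
   vertex 2.4 1.2 4.0
   vertex 4.6 1.6 3.6
   vertex 1.6 4.4 3.6
  endloop
 endfacet
 facet normal 0.150 0.870 -0.469
  outer loop
   vertex 3.2 3.8 3.0
   vertex 1.4 2.6 0.2
   vertex 1.6 4.4 3.6
  endloop
 endfacet
 facet normal 0.462 0.495 0.736
  outer loop
   vertex 3.2 3.8 3.0
   vertex 1.6 4.4 3.6
   vertex 4.6 1.6 3.6
  endloop
 endfacet
 facet normal 0.532 0.599 -0.599
  outer loop
   vertex 3.2 1.4 0.6
   vertex 1.4 2.6 0.2
   vertex 3.2 3.8 3.0
  endloop
 endfacet
 facet normal 0.816 0.408 -0.408
  outer loop
   vertex 3.2 1.4 0.6
   vertex 3.2 3.8 3.0
   vertex 4.6 1.6 3.6
  endloop
 endfacet
 facet normal -0.520 -0.837 -0.172
  outer loop
   vertex 3.2 1.4 0.6
   vertex 2.4 1.2 4.0
   vertex 1.4 2.6 0.2
  endloop
 endfacet
 facet normal 0.176 -0.984 -0.016
  outer loop
   vertex 3.2 1.4 0.6
   vertex 4.6 1.6 3.6
   vertex 2.4 1.2 4.0
  endloop
 endfacet
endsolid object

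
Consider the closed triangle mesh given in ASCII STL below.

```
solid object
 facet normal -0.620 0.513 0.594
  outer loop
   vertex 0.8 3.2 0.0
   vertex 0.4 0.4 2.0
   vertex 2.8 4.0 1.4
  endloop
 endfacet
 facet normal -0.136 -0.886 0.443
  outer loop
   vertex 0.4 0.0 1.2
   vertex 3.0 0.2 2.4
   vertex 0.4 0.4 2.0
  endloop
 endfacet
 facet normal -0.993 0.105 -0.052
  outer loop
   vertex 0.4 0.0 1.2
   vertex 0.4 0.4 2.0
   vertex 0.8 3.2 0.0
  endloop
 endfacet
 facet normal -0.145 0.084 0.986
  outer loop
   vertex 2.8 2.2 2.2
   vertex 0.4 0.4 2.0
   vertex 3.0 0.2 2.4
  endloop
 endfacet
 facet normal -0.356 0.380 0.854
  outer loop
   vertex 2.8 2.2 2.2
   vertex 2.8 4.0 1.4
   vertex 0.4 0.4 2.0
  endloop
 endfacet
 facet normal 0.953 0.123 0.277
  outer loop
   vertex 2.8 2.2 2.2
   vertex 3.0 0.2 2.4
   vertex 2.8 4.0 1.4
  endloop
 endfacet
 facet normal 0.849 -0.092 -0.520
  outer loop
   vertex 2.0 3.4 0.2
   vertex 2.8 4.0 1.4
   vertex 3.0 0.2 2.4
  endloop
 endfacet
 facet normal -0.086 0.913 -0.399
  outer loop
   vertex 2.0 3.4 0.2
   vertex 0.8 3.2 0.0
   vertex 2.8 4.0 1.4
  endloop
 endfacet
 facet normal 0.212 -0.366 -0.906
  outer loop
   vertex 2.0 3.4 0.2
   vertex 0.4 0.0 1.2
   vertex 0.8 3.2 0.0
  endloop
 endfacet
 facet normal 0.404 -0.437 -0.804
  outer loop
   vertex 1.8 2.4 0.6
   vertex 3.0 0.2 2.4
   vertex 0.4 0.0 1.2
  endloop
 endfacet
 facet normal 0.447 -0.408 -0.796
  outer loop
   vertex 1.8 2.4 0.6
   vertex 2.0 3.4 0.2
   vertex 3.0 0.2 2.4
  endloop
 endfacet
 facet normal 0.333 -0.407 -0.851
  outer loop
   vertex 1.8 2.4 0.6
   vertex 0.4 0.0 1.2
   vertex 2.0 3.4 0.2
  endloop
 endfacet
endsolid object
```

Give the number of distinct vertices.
8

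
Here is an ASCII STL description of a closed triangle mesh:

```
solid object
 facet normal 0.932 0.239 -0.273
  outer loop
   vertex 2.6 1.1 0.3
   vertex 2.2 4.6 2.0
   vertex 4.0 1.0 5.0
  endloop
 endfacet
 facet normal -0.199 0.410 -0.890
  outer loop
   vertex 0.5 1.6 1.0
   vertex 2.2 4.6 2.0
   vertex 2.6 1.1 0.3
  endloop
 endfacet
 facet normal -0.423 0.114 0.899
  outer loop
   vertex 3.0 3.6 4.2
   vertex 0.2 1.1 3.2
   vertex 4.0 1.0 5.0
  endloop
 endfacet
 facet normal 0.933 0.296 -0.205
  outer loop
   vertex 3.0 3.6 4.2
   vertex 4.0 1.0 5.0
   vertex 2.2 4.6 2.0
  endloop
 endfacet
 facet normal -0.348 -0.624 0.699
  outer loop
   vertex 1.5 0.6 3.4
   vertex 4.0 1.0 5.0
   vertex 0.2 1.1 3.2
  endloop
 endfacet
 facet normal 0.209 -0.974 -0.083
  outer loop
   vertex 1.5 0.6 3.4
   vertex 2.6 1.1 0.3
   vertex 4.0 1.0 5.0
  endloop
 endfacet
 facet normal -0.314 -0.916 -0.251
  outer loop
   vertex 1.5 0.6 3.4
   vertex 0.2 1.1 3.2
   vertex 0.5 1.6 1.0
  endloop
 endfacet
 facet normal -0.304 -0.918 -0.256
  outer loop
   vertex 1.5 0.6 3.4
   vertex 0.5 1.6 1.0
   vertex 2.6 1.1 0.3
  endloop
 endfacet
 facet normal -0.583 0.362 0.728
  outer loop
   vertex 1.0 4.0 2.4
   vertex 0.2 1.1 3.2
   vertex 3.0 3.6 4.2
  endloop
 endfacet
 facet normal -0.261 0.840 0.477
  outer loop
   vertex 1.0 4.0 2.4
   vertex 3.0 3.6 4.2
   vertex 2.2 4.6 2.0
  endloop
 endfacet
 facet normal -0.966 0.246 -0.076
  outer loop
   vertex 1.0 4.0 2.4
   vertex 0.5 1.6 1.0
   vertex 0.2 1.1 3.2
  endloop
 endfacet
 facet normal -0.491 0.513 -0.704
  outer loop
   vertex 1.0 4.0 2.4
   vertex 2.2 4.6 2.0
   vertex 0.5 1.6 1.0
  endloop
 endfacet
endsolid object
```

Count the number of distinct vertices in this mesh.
8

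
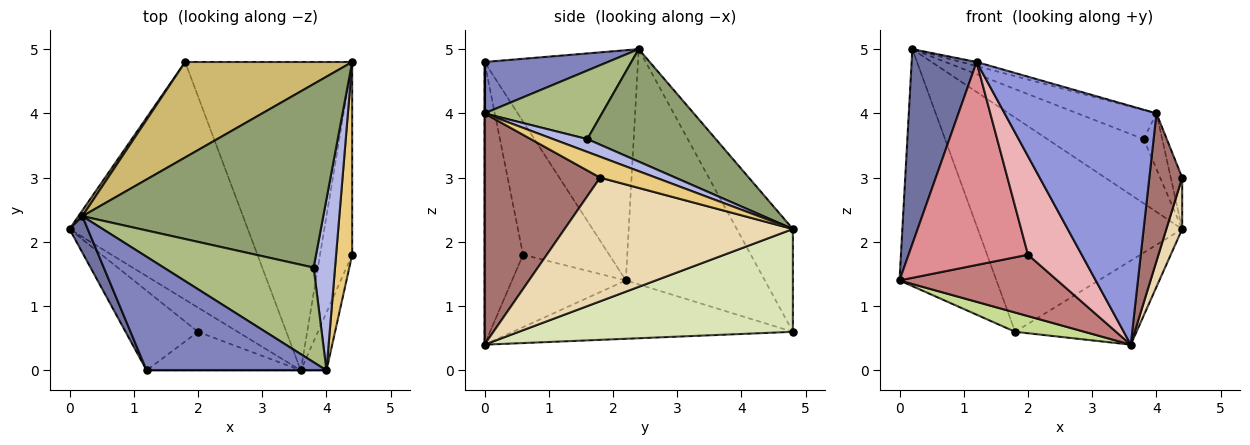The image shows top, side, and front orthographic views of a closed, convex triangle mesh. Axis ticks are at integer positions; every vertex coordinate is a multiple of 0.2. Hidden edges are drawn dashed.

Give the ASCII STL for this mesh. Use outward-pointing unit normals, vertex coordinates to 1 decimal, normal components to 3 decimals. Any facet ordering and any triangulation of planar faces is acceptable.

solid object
 facet normal -0.918 -0.389 0.073
  outer loop
   vertex 1.2 0.0 4.8
   vertex 0.2 2.4 5.0
   vertex 0.0 2.2 1.4
  endloop
 endfacet
 facet normal 0.275 0.034 0.961
  outer loop
   vertex 1.2 0.0 4.8
   vertex 4.0 0.0 4.0
   vertex 0.2 2.4 5.0
  endloop
 endfacet
 facet normal 0.000 -1.000 0.000
  outer loop
   vertex 1.2 0.0 4.8
   vertex 3.6 0.0 0.4
   vertex 4.0 0.0 4.0
  endloop
 endfacet
 facet normal 0.496 0.268 0.826
  outer loop
   vertex 3.8 1.6 3.6
   vertex 4.0 0.0 4.0
   vertex 4.4 4.8 2.2
  endloop
 endfacet
 facet normal 0.403 0.302 0.864
  outer loop
   vertex 3.8 1.6 3.6
   vertex 4.4 4.8 2.2
   vertex 0.2 2.4 5.0
  endloop
 endfacet
 facet normal 0.400 0.269 0.876
  outer loop
   vertex 3.8 1.6 3.6
   vertex 0.2 2.4 5.0
   vertex 4.0 0.0 4.0
  endloop
 endfacet
 facet normal -0.310 -0.077 -0.948
  outer loop
   vertex 1.8 4.8 0.6
   vertex 3.6 0.0 0.4
   vertex 0.0 2.2 1.4
  endloop
 endfacet
 facet normal 0.511 0.226 -0.830
  outer loop
   vertex 1.8 4.8 0.6
   vertex 4.4 4.8 2.2
   vertex 3.6 0.0 0.4
  endloop
 endfacet
 facet normal -0.820 0.572 0.014
  outer loop
   vertex 1.8 4.8 0.6
   vertex 0.0 2.2 1.4
   vertex 0.2 2.4 5.0
  endloop
 endfacet
 facet normal -0.243 0.886 0.395
  outer loop
   vertex 1.8 4.8 0.6
   vertex 0.2 2.4 5.0
   vertex 4.4 4.8 2.2
  endloop
 endfacet
 facet normal 0.782 0.160 0.602
  outer loop
   vertex 4.4 1.8 3.0
   vertex 4.4 4.8 2.2
   vertex 4.0 0.0 4.0
  endloop
 endfacet
 facet normal 0.966 -0.067 -0.251
  outer loop
   vertex 4.4 1.8 3.0
   vertex 3.6 0.0 0.4
   vertex 4.4 4.8 2.2
  endloop
 endfacet
 facet normal 0.957 -0.272 -0.106
  outer loop
   vertex 4.4 1.8 3.0
   vertex 4.0 0.0 4.0
   vertex 3.6 0.0 0.4
  endloop
 endfacet
 facet normal -0.557 -0.772 -0.305
  outer loop
   vertex 2.0 0.6 1.8
   vertex 0.0 2.2 1.4
   vertex 3.6 0.0 0.4
  endloop
 endfacet
 facet normal -0.558 -0.773 -0.303
  outer loop
   vertex 2.0 0.6 1.8
   vertex 1.2 0.0 4.8
   vertex 0.0 2.2 1.4
  endloop
 endfacet
 facet normal -0.556 -0.774 -0.303
  outer loop
   vertex 2.0 0.6 1.8
   vertex 3.6 0.0 0.4
   vertex 1.2 0.0 4.8
  endloop
 endfacet
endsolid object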